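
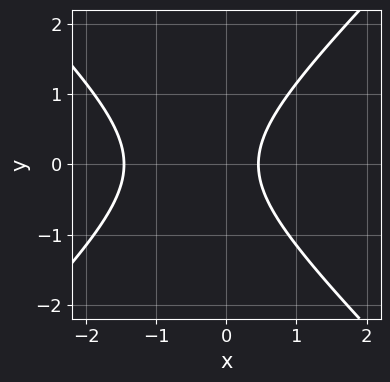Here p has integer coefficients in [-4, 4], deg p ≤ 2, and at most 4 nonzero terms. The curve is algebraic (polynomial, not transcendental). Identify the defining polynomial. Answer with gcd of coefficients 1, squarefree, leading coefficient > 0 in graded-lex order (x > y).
1. The degree is 2 — the shape is more complex than any degree-1 curve.
2. Symmetries: the y ↦ −y reflection is a symmetry, so y appears only in even powers.
3. Against the integer gridlines: no y-intercept at any integer in the box.
4. Solving for integer coefficients yields p as stated.

3*x^2 - 3*y^2 + 3*x - 2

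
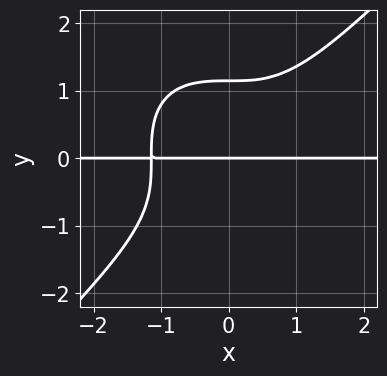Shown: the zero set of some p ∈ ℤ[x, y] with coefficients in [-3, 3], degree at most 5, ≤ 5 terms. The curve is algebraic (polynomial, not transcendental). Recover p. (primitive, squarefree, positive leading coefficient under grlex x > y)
1. The degree is 4 — no degree-3 curve has this shape.
2. Observable constraints: every point of the x-axis in the box is on the curve; it meets the y-axis at y = 0 (among the integer gridlines).
3. The integer polynomial consistent with all of this is the stated p.

2*x^3*y - 2*y^4 + 3*y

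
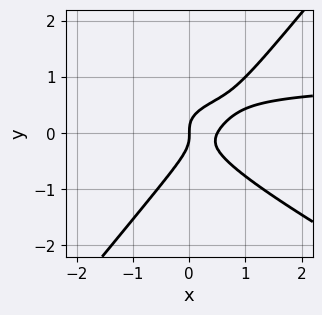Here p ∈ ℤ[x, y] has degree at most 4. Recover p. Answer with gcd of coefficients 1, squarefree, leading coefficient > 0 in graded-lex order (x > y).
2*x^2*y + 2*x*y^2 - 3*y^3 - 2*x^2 + x

First, deg p = 3. No degree-2 curve has this shape.
Next, from the axis intercepts and sections: it meets the x-axis at x = 0 (among the integer gridlines); it meets the y-axis at y = 0 (among the integer gridlines).
Finally, the integer polynomial consistent with all of this is the stated p.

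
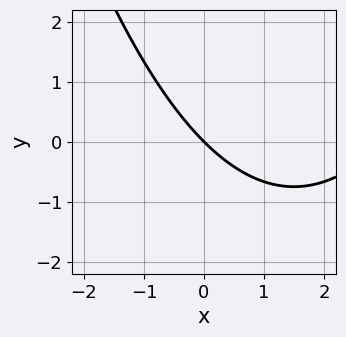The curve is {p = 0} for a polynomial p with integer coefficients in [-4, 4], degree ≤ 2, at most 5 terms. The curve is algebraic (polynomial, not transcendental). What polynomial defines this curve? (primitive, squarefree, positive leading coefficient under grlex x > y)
1. Degree: no degree-1 curve has this shape, so deg p = 2.
2. Checking where it meets the axes: it crosses the x-axis at the gridline x = 0; one y-axis crossing is at y = 0.
3. Fitting integer coefficients to these (and the overall shape) gives p.

x^2 - 3*x - 3*y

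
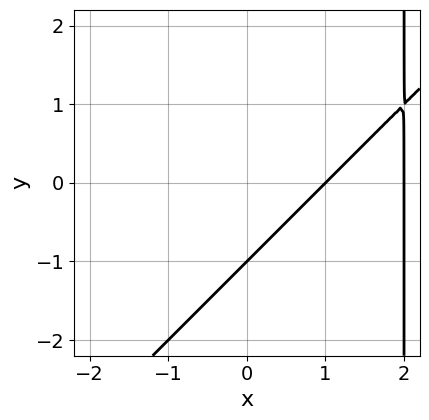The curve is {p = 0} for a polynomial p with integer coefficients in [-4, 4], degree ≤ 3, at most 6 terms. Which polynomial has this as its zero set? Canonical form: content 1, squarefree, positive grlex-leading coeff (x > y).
x^2 - x*y - 3*x + 2*y + 2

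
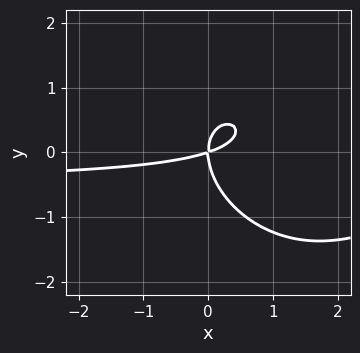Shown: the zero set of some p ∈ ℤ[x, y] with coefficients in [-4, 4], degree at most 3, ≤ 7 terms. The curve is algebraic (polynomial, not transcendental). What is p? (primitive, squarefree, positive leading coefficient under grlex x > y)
2*x^2*y + x*y^2 + 2*y^3 + x^2 - 3*x*y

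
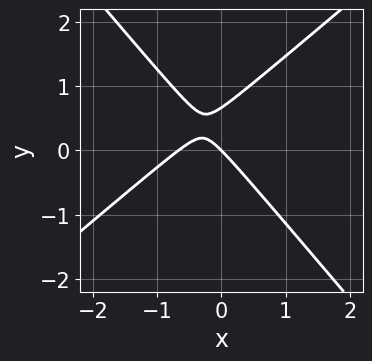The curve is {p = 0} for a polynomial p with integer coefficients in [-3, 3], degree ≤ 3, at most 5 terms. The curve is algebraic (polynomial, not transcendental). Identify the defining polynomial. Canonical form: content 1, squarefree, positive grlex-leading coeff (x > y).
First, degree: a generic line meets the curve in up to 2 points, so deg p = 2.
Then, from the visible intercepts: it meets the x-axis at x = 0 (among the integer gridlines); it meets the y-axis at y = 0 (among the integer gridlines).
Finally, assembling these constraints gives the stated polynomial.

3*x^2 - x*y - 3*y^2 + 2*x + 2*y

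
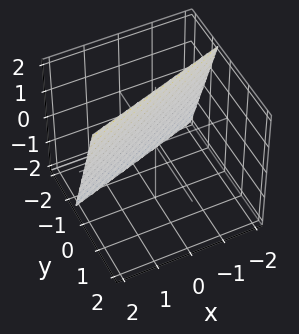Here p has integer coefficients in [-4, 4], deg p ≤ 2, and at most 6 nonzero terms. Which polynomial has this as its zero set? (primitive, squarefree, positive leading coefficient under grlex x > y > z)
1. Degree: the surface is flat (a plane), so deg p = 1.
2. From the axis intercepts and sections: it meets the z-axis at z = 2 (among the integer gridlines); it meets the x-axis at x = 2 (among the integer gridlines).
3. Assembling these constraints gives the stated polynomial.

x - 3*y + z - 2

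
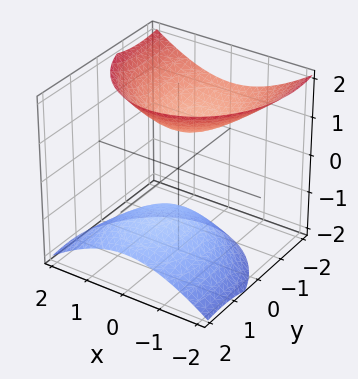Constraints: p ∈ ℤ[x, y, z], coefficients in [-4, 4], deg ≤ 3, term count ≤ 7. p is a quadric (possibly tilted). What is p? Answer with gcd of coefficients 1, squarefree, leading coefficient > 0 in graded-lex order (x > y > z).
First, the picture has 2 separate pieces. Treating them together as one polynomial.
Then, degree: no degree-1 surface has this shape, so deg p = 2.
Next, from the axis intercepts and sections: it misses every integer gridline on the y-axis; the z-axis gridline crossings are at z ∈ {-1, 1}; no x-intercept at any integer in the box.
Finally, assembling these constraints gives the stated polynomial.

3*x^2 + 2*y^2 + 3*y*z - 3*z^2 + 3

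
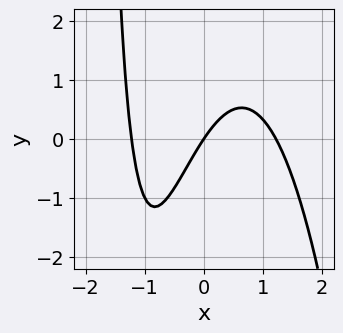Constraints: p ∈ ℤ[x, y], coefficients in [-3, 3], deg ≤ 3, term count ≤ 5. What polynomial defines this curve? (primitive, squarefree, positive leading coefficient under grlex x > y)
(a) Degree: a generic line meets the curve in up to 3 points, so deg p = 3.
(b) From the visible intercepts: one y-axis crossing is at y = 0; it meets the x-axis at x = 0 (among the integer gridlines).
(c) Solving for integer coefficients yields p as stated.

2*x^3 + x*y - 3*x + 2*y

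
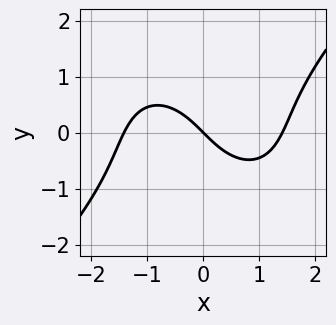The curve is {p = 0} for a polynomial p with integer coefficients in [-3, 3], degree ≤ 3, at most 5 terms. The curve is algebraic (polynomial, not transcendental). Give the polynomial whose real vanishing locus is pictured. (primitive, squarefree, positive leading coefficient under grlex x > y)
x^3 - y^3 - 2*x - 2*y

The degree is 3 — a generic line meets the curve in up to 3 points.
Observable constraints: it crosses the x-axis at the gridline x = 0; one y-axis crossing is at y = 0.
Assembling these constraints gives the stated polynomial.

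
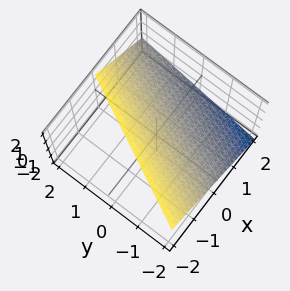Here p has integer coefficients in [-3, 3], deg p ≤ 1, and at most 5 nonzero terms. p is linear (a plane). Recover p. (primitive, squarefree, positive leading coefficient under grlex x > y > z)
2*x - y + 2*z - 2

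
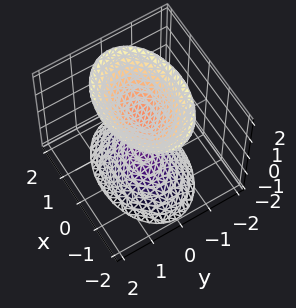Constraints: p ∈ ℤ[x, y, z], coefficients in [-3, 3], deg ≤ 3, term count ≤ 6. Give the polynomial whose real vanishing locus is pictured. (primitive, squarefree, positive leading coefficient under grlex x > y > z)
(a) There are 2 components. They look like related sheets of one shape, so recover p as a whole.
(b) The degree is 2 — two separate bowl-shaped sheets opening away from each other; a quadric.
(c) Symmetries: the x ↦ −x reflection is a symmetry, so x appears only in even powers; the z ↦ −z reflection is a symmetry, so z appears only in even powers; mirror symmetry y ↦ −y ⇒ only even powers of y.
(d) Reading off the gridlines: the surface avoids every integer y-axis point in the box; no x-intercept at any integer in the box; the z-axis gridline crossings are at z ∈ {-1, 1}.
(e) The integer polynomial consistent with all of this is the stated p.

x^2 + 2*y^2 - z^2 + 1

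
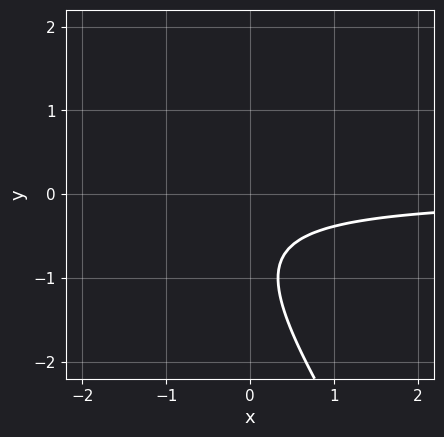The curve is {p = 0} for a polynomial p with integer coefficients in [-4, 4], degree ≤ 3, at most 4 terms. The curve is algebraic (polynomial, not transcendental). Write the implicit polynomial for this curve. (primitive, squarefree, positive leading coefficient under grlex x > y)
First, degree: a generic line meets the curve in up to 2 points, so deg p = 2.
Then, against the integer gridlines: no y-intercept at any integer in the box; it misses every integer gridline on the x-axis.
Finally, the integer polynomial consistent with all of this is the stated p.

3*x*y + 2*y^2 + 3*y + 2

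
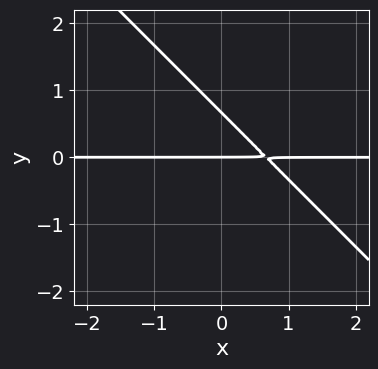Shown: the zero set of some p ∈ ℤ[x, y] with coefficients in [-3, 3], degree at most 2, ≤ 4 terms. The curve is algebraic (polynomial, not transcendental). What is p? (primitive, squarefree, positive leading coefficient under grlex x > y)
1. Degree: no degree-1 curve has this shape, so deg p = 2.
2. From the axis intercepts and sections: it meets the y-axis at y = 0 (among the integer gridlines); the visible x-axis segment lies entirely on the curve.
3. Matching integer coefficients to the picture gives p.

3*x*y + 3*y^2 - 2*y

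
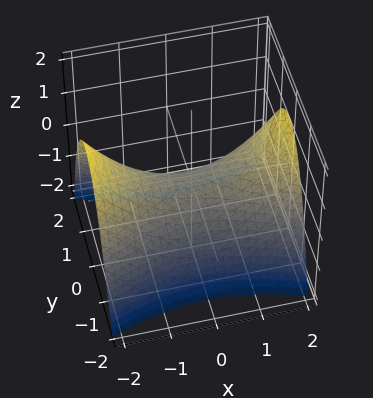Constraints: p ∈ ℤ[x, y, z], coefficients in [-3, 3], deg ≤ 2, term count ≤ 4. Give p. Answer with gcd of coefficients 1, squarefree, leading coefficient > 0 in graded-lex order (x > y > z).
x^2 - 3*y^2 - 3*z

(a) Degree: a hyperbolic paraboloid; a quadric, so deg p = 2.
(b) Symmetries: it's symmetric under y → −y, forcing even powers of y; it's symmetric under x → −x, forcing even powers of x.
(c) From the visible intercepts: it crosses the x-axis at the gridline x = 0; one y-axis crossing is at y = 0; it crosses the z-axis at the gridline z = 0.
(d) These observations pin down the coefficients.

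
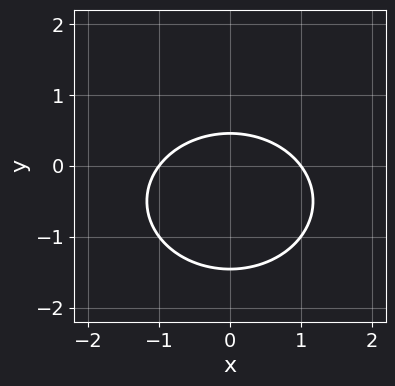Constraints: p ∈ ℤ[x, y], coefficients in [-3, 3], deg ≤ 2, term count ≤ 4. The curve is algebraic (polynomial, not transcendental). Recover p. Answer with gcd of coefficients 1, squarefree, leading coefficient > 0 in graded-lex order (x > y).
2*x^2 + 3*y^2 + 3*y - 2

First, degree: the shape is more complex than any degree-1 curve, so deg p = 2.
Then, symmetries: it's symmetric under x → −x, forcing even powers of x.
Next, reading off the gridlines: the x-axis gridline crossings are at x ∈ {-1, 1}.
Finally, fitting integer coefficients to these (and the overall shape) gives p.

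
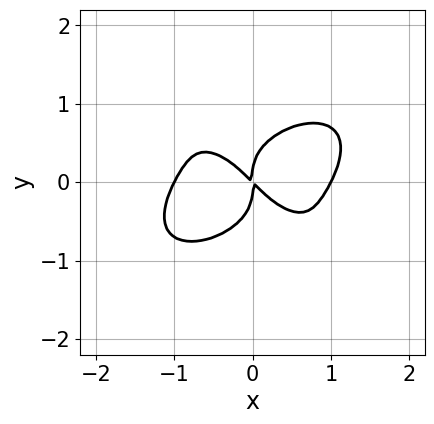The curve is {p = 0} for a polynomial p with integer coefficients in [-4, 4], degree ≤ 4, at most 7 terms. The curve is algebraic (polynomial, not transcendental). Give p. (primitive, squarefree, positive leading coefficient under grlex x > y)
2*x^4 + 2*x*y^3 + 3*y^4 - 2*x^2 - 2*x*y

The degree is 4 — the shape is more complex than any degree-3 curve.
Reading off the gridlines: the x-axis gridline crossings are at x ∈ {-1, 0, 1}; one y-axis crossing is at y = 0.
Matching integer coefficients to the picture gives p.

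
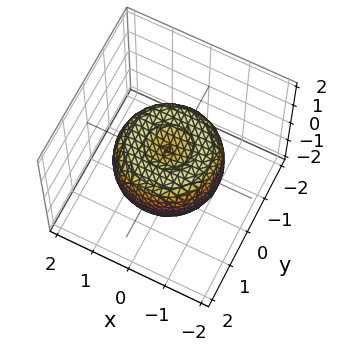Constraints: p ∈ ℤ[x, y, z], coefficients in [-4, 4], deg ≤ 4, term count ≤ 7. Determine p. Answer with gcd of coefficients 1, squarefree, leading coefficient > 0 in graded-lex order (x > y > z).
(a) The degree is 4 — no degree-3 surface has this shape.
(b) Symmetries: every cross-section ⟂ z is a circle, so x, y appear only via x² + y².
(c) Observable constraints: a circular section at z = 0 has radius between 1 and 2.
(d) Together with the visible shape, these determine p as stated.

2*x^4 + 4*x^2*y^2 + 2*y^4 - 3*x^2 - 3*y^2 + 3*z^2 - 1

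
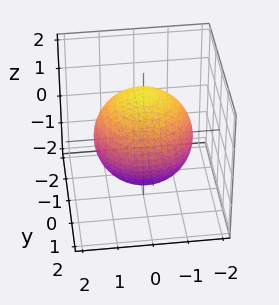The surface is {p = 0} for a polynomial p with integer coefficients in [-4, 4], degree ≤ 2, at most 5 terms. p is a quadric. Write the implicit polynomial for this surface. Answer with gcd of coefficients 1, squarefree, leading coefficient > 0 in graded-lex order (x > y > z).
x^2 + y^2 + z^2 - 2

Degree: bounded and convex; a quadric, so deg p = 2.
Symmetries: the surface is invariant under rotation about z: p = q(x² + y², z); it's symmetric under z → −z, forcing even powers of z.
Reading off the gridlines: a circular section at z = 0 has radius between 1 and 2.
Together with the visible shape, these determine p as stated.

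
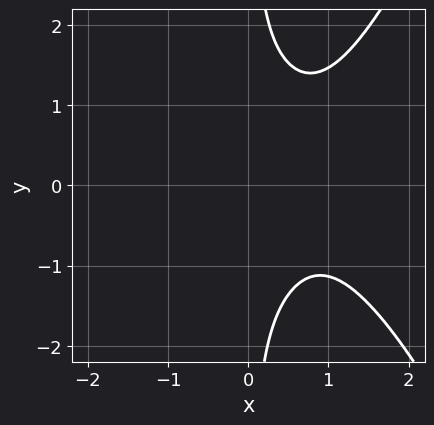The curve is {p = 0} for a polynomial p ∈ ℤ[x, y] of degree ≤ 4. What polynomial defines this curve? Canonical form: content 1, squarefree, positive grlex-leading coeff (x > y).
2*x^4 + x^2*y - 3*x*y^2 + 3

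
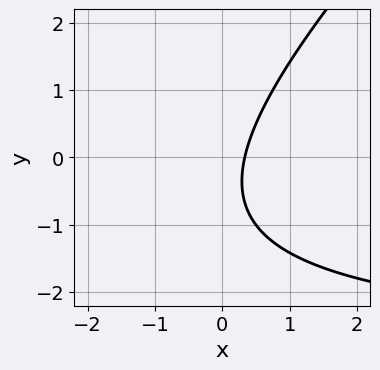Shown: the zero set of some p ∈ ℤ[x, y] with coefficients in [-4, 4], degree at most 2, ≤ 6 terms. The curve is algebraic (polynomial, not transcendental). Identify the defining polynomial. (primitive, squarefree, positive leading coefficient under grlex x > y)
x*y - y^2 + 3*x - y - 1

The degree is 2 — no degree-1 curve has this shape.
From the visible intercepts: no y-intercept at any integer in the box.
Putting this together gives p.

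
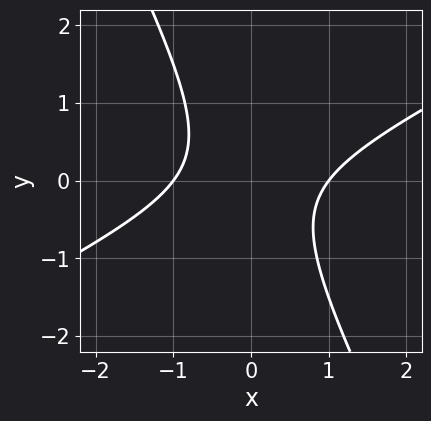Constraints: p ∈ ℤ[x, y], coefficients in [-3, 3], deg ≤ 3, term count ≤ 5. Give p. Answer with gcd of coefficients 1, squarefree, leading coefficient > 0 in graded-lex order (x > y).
(a) deg p = 2. No degree-1 curve has this shape.
(b) From the axis intercepts and sections: the x-axis gridline crossings are at x ∈ {-1, 1}; the curve avoids every integer y-axis point in the box.
(c) Fitting integer coefficients to these (and the overall shape) gives p.

2*x^2 - 3*x*y - 2*y^2 - 2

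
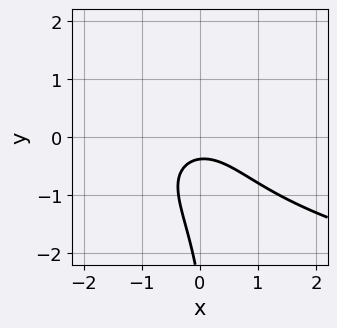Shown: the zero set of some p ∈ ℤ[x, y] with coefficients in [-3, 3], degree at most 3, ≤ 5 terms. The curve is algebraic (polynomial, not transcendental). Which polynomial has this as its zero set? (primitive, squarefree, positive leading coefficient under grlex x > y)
1. deg p = 3.
2. Against the integer gridlines: it misses every integer gridline on the x-axis.
3. Putting this together gives p.

2*x*y^2 - 2*x^2 - y^2 - 3*y - 1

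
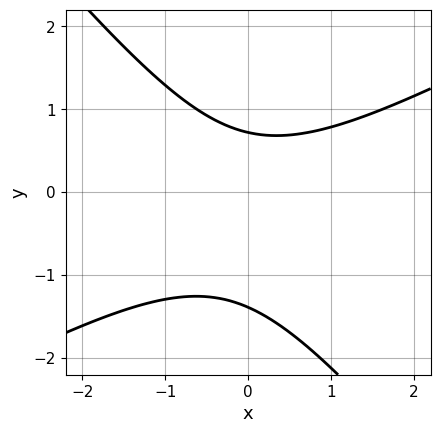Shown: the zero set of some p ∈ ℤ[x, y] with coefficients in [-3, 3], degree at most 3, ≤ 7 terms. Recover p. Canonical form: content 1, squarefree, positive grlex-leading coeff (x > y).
1. The degree is 2 — no degree-1 curve has this shape.
2. From the visible intercepts: the curve avoids every integer x-axis point in the box.
3. Matching integer coefficients to the picture gives p.

2*x^2 - 2*x*y - 3*y^2 - 2*y + 3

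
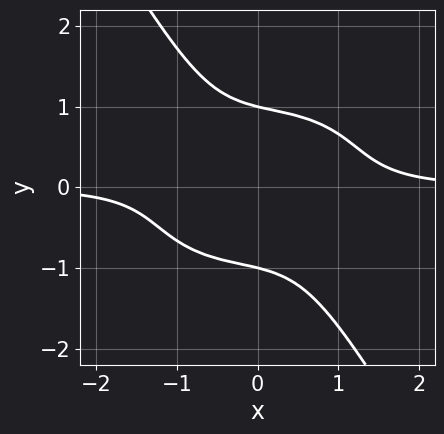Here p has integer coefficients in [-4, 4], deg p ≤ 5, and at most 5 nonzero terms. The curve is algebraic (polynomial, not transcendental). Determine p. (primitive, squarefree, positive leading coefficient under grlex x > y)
3*x^3*y - x^2*y^2 + 3*x*y^3 + 3*y^4 - 3

(a) deg p = 4. The shape is more complex than any degree-3 curve.
(b) From the visible intercepts: the curve avoids every integer x-axis point in the box; the y-axis gridline crossings are at y ∈ {-1, 1}.
(c) Putting this together gives p.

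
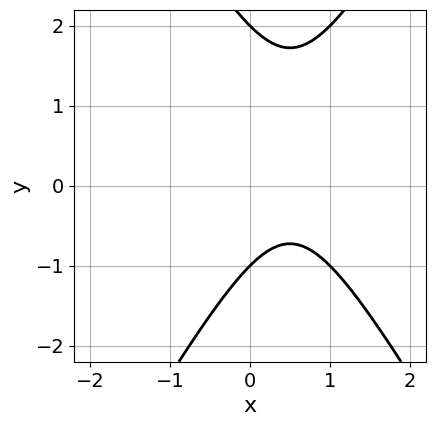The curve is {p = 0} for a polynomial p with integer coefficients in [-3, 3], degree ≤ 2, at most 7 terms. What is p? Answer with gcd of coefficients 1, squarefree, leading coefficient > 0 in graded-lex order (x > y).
First, the degree is 2 — no degree-1 curve has this shape.
Then, reading off the gridlines: no x-intercept at any integer in the box; the y-axis gridline crossings are at y ∈ {-1, 2}.
Finally, fitting integer coefficients to these (and the overall shape) gives p.

3*x^2 - y^2 - 3*x + y + 2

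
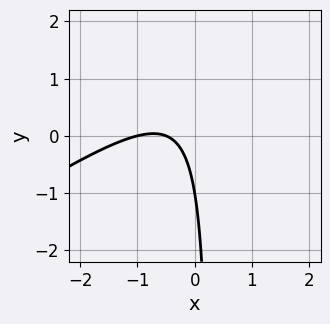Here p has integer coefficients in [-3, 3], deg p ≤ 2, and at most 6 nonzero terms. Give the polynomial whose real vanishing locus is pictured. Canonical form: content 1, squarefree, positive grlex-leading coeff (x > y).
2*x^2 - 3*x*y + 3*x + y + 1

The degree is 2 — no degree-1 curve has this shape.
From the axis intercepts and sections: it meets the y-axis at y = -1 (among the integer gridlines); it meets the x-axis at x = -1 (among the integer gridlines).
Matching integer coefficients to the picture gives p.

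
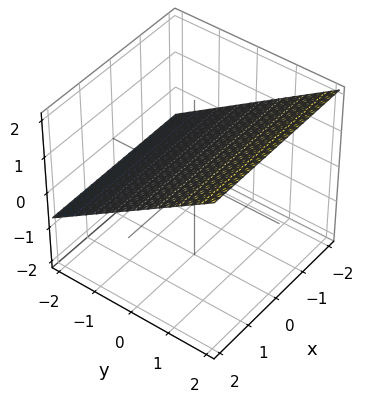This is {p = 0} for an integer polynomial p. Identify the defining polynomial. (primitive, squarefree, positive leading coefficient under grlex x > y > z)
First, degree: every cross-section is a straight line — this is a plane, so deg p = 1.
Then, from the axis intercepts and sections: it crosses the y-axis at the gridline y = -1; it misses every integer gridline on the x-axis.
Finally, fitting integer coefficients to these (and the overall shape) gives p.

2*y - 3*z + 2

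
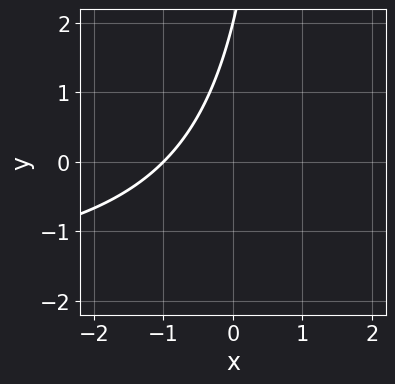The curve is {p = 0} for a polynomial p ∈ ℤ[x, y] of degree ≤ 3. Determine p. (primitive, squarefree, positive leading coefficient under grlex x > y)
x*y + 2*x - y + 2

First, deg p = 2.
Next, observable constraints: it meets the y-axis at y = 2 (among the integer gridlines); it meets the x-axis at x = -1 (among the integer gridlines).
Finally, these observations pin down the coefficients.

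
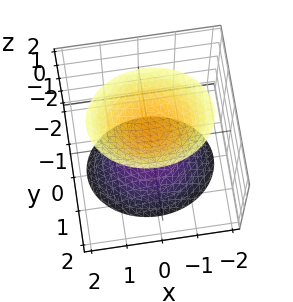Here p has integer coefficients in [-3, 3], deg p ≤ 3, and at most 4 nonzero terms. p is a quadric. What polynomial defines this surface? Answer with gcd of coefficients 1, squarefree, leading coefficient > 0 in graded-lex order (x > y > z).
2*x^2 + 3*y^2 - 2*z^2 + 3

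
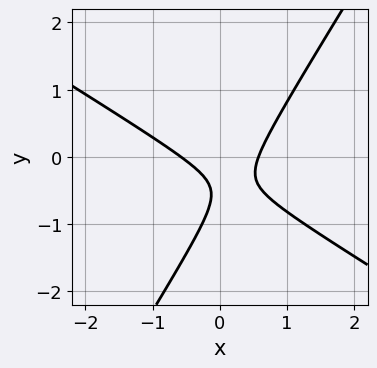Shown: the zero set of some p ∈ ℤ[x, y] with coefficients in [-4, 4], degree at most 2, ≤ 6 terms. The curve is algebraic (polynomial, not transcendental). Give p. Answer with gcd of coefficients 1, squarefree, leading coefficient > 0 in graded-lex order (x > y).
First, the degree is 2 — a generic line meets the curve in up to 2 points.
Then, checking where it meets the axes: no y-intercept at any integer in the box.
Finally, assembling these constraints gives the stated polynomial.

3*x^2 + 3*x*y - 3*y^2 - 3*y - 1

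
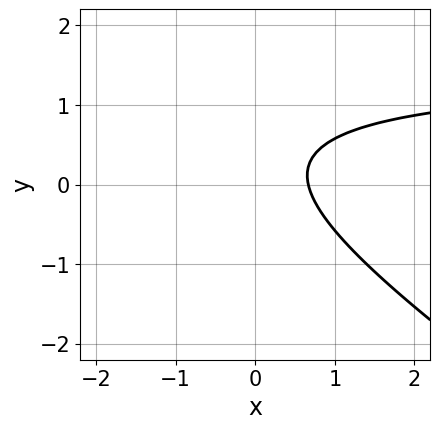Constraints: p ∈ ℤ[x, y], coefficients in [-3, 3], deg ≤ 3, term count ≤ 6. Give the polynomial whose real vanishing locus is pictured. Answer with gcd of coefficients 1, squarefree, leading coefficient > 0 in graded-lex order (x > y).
1. Degree: no degree-1 curve has this shape, so deg p = 2.
2. Observable constraints: no y-intercept at any integer in the box.
3. Assembling these constraints gives the stated polynomial.

2*x*y + 3*y^2 - 3*x - 2*y + 2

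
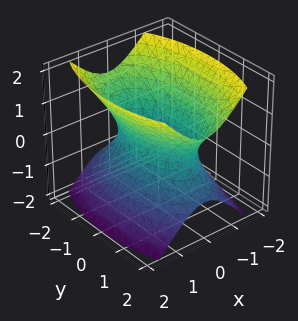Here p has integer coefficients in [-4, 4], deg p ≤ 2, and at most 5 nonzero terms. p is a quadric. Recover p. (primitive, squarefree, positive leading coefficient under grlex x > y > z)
(a) Degree: one connected sheet with a waist; a quadric, so deg p = 2.
(b) Symmetries: the y ↦ −y reflection is a symmetry, so y appears only in even powers; it's symmetric under z → −z, forcing even powers of z; it's symmetric under x → −x, forcing even powers of x.
(c) From the visible intercepts: the surface avoids every integer z-axis point in the box.
(d) Assembling these constraints gives the stated polynomial.

3*x^2 + y^2 - 2*z^2 - 2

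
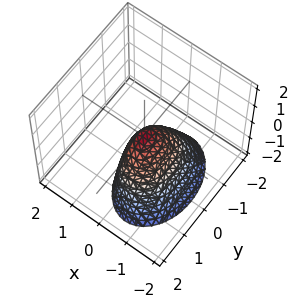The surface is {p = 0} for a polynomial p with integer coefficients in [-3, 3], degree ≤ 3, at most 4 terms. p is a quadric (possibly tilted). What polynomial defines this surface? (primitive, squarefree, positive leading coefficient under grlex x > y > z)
2*x^2 - x*z + y^2 + z

1. Degree: no degree-1 surface has this shape, so deg p = 2.
2. From the visible intercepts: it crosses the y-axis at the gridline y = 0; it crosses the z-axis at the gridline z = 0.
3. Putting this together gives p.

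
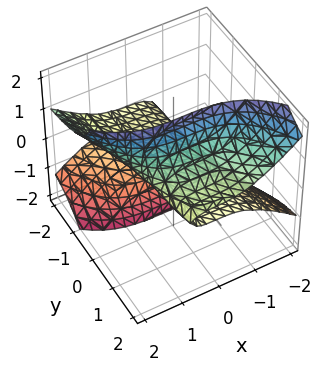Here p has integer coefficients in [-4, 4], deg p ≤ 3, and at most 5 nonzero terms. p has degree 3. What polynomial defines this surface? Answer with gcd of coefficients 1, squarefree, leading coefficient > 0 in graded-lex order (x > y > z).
The degree is 3 — a generic line meets the surface in up to 3 points.
Against the integer gridlines: one z-axis crossing is at z = 0; every point of the y-axis in the box is on the surface; one x-axis crossing is at x = 0.
Putting this together gives p.

x^3 + 3*y*z^2 - 3*z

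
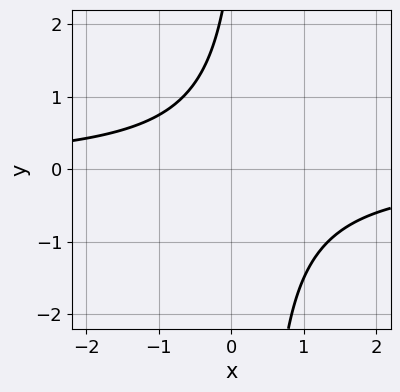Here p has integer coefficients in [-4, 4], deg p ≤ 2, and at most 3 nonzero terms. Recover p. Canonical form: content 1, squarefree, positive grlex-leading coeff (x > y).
(a) Degree: no degree-1 curve has this shape, so deg p = 2.
(b) Observable constraints: the curve avoids every integer y-axis point in the box; the curve avoids every integer x-axis point in the box.
(c) Together with the visible shape, these determine p as stated.

3*x*y - y + 3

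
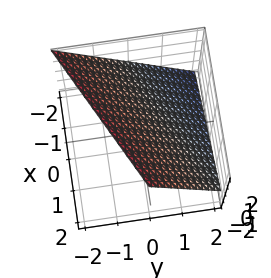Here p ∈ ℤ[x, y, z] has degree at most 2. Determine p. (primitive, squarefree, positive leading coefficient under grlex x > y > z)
x - 2*y - 2*z + 2

First, degree: every cross-section is a straight line — this is a plane, so deg p = 1.
Then, reading off the gridlines: one z-axis crossing is at z = 1; it crosses the x-axis at the gridline x = -2; it crosses the y-axis at the gridline y = 1.
Finally, putting this together gives p.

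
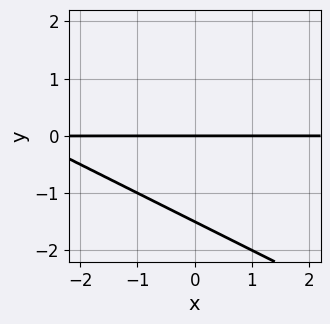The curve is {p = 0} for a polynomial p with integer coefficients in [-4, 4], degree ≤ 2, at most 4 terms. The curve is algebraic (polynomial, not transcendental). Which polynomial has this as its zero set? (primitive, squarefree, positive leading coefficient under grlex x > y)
deg p = 2.
From the visible intercepts: every point of the x-axis in the box is on the curve; it meets the y-axis at y = 0 (among the integer gridlines).
Solving for integer coefficients yields p as stated.

x*y + 2*y^2 + 3*y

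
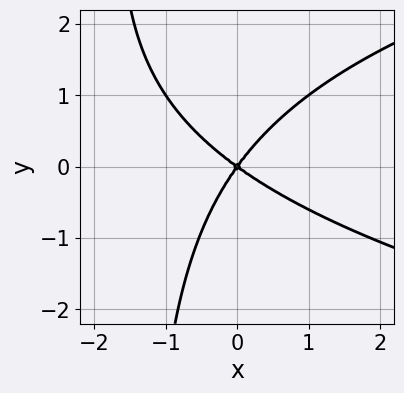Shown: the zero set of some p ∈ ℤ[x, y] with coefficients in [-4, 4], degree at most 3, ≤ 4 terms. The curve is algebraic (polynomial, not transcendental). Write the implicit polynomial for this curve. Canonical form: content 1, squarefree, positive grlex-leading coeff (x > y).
2*x*y^2 - 3*x^2 - 2*x*y + 3*y^2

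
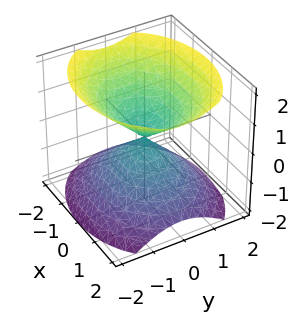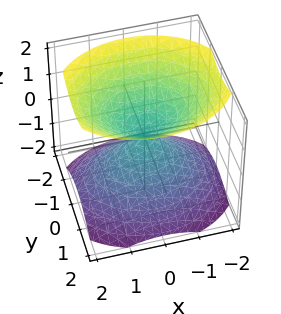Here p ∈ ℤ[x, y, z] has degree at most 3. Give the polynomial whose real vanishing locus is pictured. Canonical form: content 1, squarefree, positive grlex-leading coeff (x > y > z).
I count 2 distinct pieces. Treating them together as one polynomial.
Degree: a double cone through the origin; a quadric, so deg p = 2.
Symmetries: mirror symmetry z ↦ −z ⇒ only even powers of z; it's symmetric under x → −x, forcing even powers of x; the y ↦ −y reflection is a symmetry, so y appears only in even powers.
Checking where it meets the axes: one z-axis crossing is at z = 0; it crosses the y-axis at the gridline y = 0; it meets the x-axis at x = 0 (among the integer gridlines).
The integer polynomial consistent with all of this is the stated p.

2*x^2 + 3*y^2 - 3*z^2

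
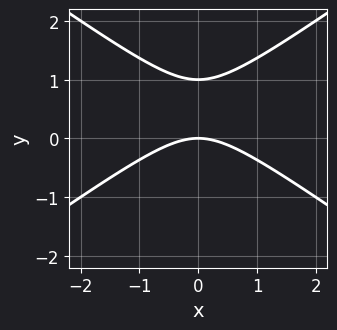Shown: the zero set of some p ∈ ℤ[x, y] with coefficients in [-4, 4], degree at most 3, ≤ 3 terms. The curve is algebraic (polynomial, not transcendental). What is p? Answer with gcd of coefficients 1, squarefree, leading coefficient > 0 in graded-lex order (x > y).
x^2 - 2*y^2 + 2*y

1. deg p = 2. No degree-1 curve has this shape.
2. Symmetries: it's symmetric under x → −x, forcing even powers of x.
3. From the axis intercepts and sections: it crosses the x-axis at the gridline x = 0; the y-axis gridline crossings are at y ∈ {0, 1}.
4. The integer polynomial consistent with all of this is the stated p.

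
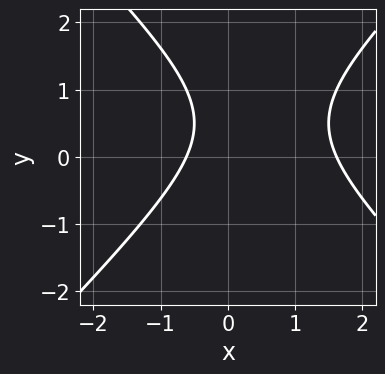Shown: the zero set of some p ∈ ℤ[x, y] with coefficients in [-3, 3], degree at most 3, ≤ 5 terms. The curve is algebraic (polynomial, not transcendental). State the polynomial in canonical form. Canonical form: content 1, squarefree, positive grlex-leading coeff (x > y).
x^2 - y^2 - x + y - 1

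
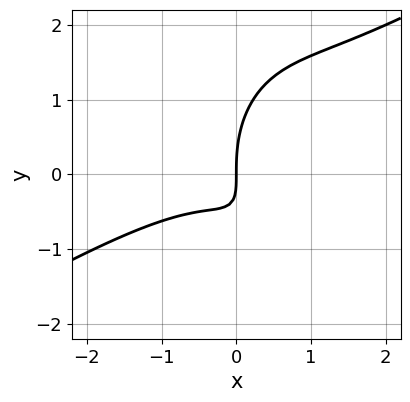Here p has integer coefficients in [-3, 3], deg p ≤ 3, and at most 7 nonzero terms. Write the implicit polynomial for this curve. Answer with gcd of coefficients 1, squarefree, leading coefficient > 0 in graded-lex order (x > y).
2*x^3 - 3*x^2*y - y^3 + 3*x*y + 2*x

1. Degree: a generic line meets the curve in up to 3 points, so deg p = 3.
2. From the visible intercepts: it meets the x-axis at x = 0 (among the integer gridlines); it crosses the y-axis at the gridline y = 0.
3. Together with the visible shape, these determine p as stated.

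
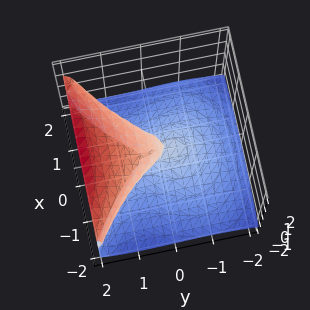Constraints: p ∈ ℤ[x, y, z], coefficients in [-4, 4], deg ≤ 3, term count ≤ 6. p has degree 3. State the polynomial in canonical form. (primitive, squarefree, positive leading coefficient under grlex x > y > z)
First, degree: the shape is more complex than any degree-2 surface, so deg p = 3.
Next, observable constraints: it meets the y-axis at y = 0 (among the integer gridlines); it meets the z-axis at z = 0 (among the integer gridlines); one x-axis crossing is at x = 0.
Finally, the integer polynomial consistent with all of this is the stated p.

y^3 - 3*z^3 - 2*x^2 + 2*y*z + 2*z^2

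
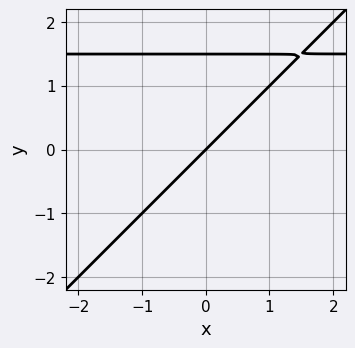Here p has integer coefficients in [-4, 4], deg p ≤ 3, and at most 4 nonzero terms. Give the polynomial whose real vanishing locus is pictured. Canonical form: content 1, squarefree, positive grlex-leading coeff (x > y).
2*x*y - 2*y^2 - 3*x + 3*y

1. Degree: no degree-1 curve has this shape, so deg p = 2.
2. From the axis intercepts and sections: one x-axis crossing is at x = 0; one y-axis crossing is at y = 0.
3. Fitting integer coefficients to these (and the overall shape) gives p.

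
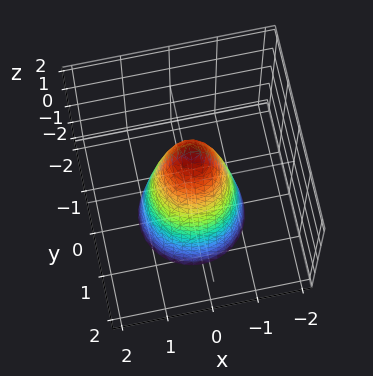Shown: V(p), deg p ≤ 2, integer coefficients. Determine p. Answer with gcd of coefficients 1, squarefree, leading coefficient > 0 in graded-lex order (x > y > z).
3*x^2 + 3*y^2 + z - 2

Degree: the shape is more complex than any degree-1 surface, so deg p = 2.
Symmetry: the surface is invariant under rotation about z: p = q(x² + y², z).
Checking where it meets the axes: it crosses the z-axis at the gridline z = 2; a circular section at z = 0 has radius between 0 and 1.
Matching integer coefficients to the picture gives p.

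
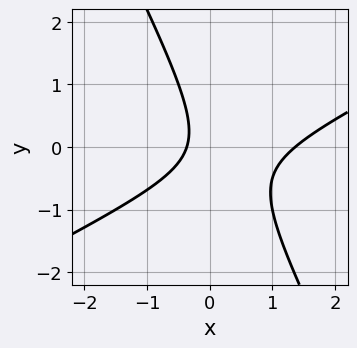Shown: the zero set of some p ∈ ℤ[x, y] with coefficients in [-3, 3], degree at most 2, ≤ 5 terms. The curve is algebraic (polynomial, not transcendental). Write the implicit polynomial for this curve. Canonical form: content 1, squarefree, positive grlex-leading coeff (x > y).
2*x^2 - 3*x*y - 2*y^2 - 2*x - 1

(a) deg p = 2.
(b) From the visible intercepts: no y-intercept at any integer in the box.
(c) Solving for integer coefficients yields p as stated.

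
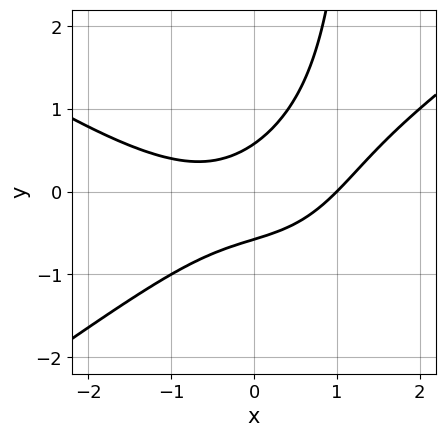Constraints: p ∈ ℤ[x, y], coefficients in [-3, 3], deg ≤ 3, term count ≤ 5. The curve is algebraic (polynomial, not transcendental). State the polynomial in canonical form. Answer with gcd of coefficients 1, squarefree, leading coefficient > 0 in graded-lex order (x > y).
x^3 - 2*x*y^2 - 3*x*y + 3*y^2 - 1

(a) deg p = 3. The shape is more complex than any degree-2 curve.
(b) Checking where it meets the axes: it crosses the x-axis at the gridline x = 1.
(c) Together with the visible shape, these determine p as stated.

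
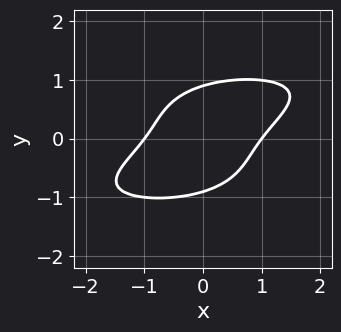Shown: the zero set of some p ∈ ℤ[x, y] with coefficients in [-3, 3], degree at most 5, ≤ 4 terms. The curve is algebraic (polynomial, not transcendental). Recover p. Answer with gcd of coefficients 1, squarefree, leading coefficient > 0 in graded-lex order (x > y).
First, degree: no degree-3 curve has this shape, so deg p = 4.
Then, from the visible intercepts: the x-axis gridline crossings are at x ∈ {-1, 1}.
Finally, together with the visible shape, these determine p as stated.

3*y^4 + 2*x^2 - 3*x*y - 2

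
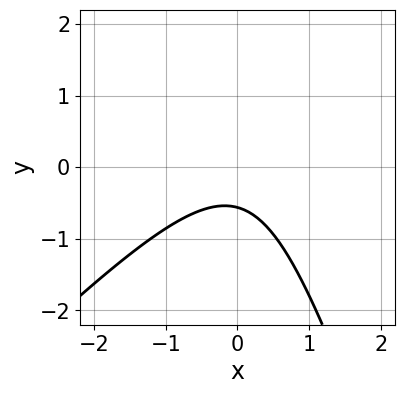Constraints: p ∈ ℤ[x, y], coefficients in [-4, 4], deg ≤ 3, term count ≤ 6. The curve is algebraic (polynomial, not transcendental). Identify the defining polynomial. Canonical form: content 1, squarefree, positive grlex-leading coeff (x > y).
3*x^2 - 2*x*y - y^2 + 3*y + 2

1. The degree is 2 — no degree-1 curve has this shape.
2. Observable constraints: no x-intercept at any integer in the box.
3. These observations pin down the coefficients.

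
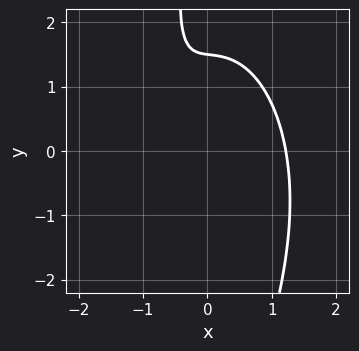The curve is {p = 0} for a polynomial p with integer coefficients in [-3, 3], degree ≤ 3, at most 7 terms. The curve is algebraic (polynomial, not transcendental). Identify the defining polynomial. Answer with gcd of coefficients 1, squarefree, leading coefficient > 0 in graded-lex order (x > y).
3*x^3 + x*y^2 - 2*x + 2*y - 3

First, deg p = 3. A generic line meets the curve in up to 3 points.
Finally, solving for integer coefficients yields p as stated.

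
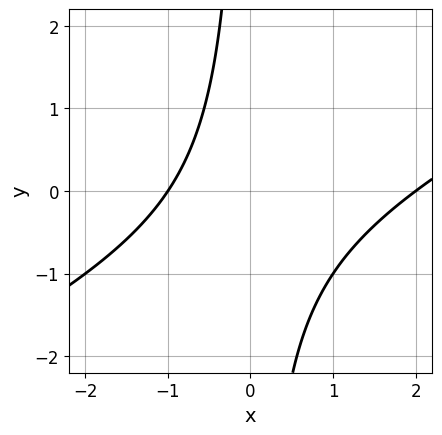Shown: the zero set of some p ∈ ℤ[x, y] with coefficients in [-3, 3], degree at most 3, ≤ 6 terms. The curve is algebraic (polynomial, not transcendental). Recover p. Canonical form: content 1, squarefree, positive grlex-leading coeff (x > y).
x^2 - 2*x*y - x - 2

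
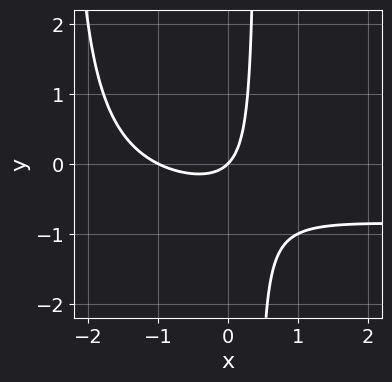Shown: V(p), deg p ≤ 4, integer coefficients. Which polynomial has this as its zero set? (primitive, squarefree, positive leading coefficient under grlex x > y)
(a) Degree: no degree-2 curve has this shape, so deg p = 3.
(b) Observable constraints: the x-axis gridline crossings are at x ∈ {-1, 0}; it crosses the y-axis at the gridline y = 0.
(c) Together with the visible shape, these determine p as stated.

x^2*y + x^2 + 2*x*y + x - y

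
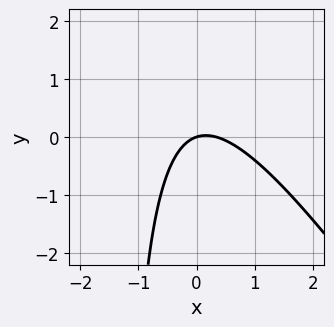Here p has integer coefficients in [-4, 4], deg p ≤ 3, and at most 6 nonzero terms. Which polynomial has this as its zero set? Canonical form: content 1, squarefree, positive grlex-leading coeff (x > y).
3*x^2 + 2*x*y - x + 3*y

1. deg p = 2. The shape is more complex than any degree-1 curve.
2. Observable constraints: one y-axis crossing is at y = 0; it crosses the x-axis at the gridline x = 0.
3. These observations pin down the coefficients.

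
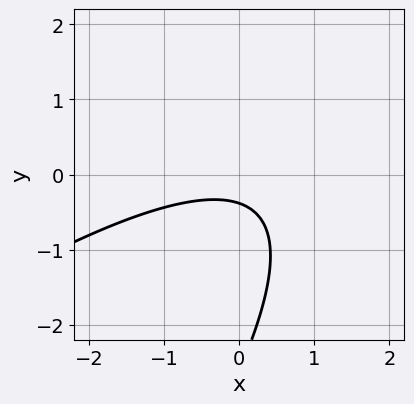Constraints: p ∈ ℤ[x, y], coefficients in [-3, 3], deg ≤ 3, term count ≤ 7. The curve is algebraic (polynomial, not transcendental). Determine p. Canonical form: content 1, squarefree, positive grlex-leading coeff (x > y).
Degree: no degree-1 curve has this shape, so deg p = 2.
Against the integer gridlines: the curve avoids every integer x-axis point in the box.
Assembling these constraints gives the stated polynomial.

x^2 - 2*x*y + y^2 + 3*y + 1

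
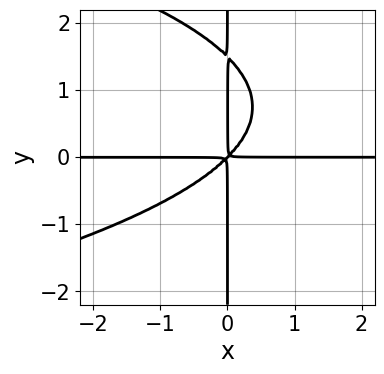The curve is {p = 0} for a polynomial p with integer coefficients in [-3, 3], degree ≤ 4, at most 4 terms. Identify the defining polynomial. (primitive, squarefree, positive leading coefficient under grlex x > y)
2*x*y^3 + 3*x^2*y - 3*x*y^2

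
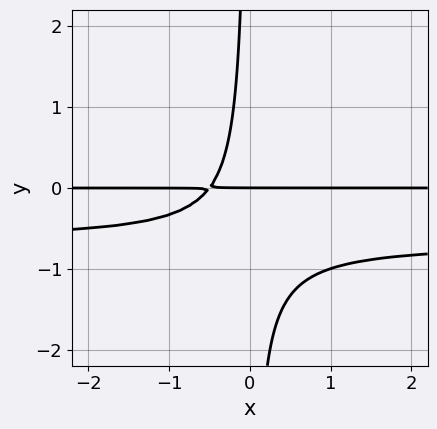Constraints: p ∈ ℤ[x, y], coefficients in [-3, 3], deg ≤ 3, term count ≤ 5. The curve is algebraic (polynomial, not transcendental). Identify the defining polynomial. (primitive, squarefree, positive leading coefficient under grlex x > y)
3*x*y^2 + 2*x*y + y

The degree is 3 — the shape is more complex than any degree-2 curve.
Reading off the gridlines: every point of the x-axis in the box is on the curve; it crosses the y-axis at the gridline y = 0.
These observations pin down the coefficients.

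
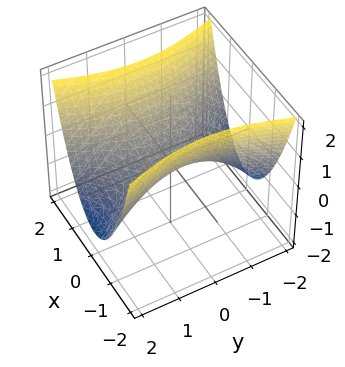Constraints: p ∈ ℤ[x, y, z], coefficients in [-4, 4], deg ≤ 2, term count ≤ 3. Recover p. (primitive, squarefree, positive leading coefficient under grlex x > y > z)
3*x^2 - y^2 - 3*z

(a) deg p = 2. A hyperbolic paraboloid; a quadric.
(b) Symmetries: the x ↦ −x reflection is a symmetry, so x appears only in even powers; it's symmetric under y → −y, forcing even powers of y.
(c) Observable constraints: it crosses the z-axis at the gridline z = 0; it crosses the y-axis at the gridline y = 0.
(d) Putting this together gives p.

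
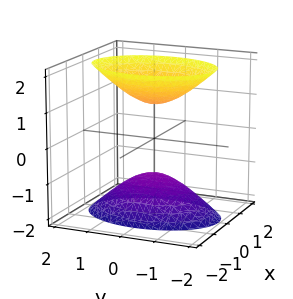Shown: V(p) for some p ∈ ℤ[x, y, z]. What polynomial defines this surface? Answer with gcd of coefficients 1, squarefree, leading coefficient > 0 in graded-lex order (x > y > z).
1. There are 2 components.
2. The degree is 2 — two sheets facing apart; a quadric.
3. Symmetries: it's symmetric under z → −z, forcing even powers of z; it's symmetric under x → −x, forcing even powers of x; it's symmetric under y → −y, forcing even powers of y.
4. Observable constraints: no x-intercept at any integer in the box; among the integer gridlines, it crosses the z-axis at z ∈ {-1, 1}; no y-intercept at any integer in the box.
5. Fitting integer coefficients to these (and the overall shape) gives p.

2*x^2 + y^2 - z^2 + 1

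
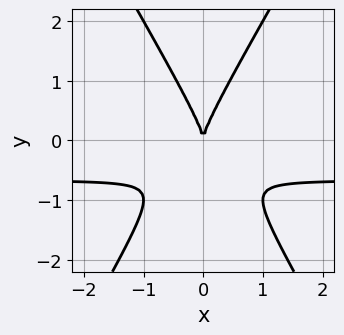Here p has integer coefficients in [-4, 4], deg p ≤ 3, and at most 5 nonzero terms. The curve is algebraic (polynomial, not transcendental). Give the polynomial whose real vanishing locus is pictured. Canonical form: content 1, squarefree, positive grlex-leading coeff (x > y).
3*x^2*y - y^3 + 2*x^2

1. Degree: no degree-2 curve has this shape, so deg p = 3.
2. Symmetries: mirror symmetry x ↦ −x ⇒ only even powers of x.
3. From the axis intercepts and sections: one x-axis crossing is at x = 0; one y-axis crossing is at y = 0.
4. Solving for integer coefficients yields p as stated.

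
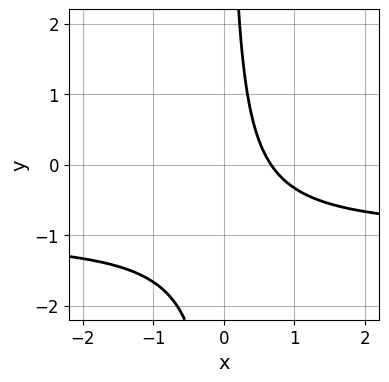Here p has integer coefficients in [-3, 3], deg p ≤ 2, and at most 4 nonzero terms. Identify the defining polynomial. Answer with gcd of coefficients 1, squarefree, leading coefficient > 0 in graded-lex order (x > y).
3*x*y + 3*x - 2

1. Degree: no degree-1 curve has this shape, so deg p = 2.
2. From the axis intercepts and sections: no y-intercept at any integer in the box.
3. The integer polynomial consistent with all of this is the stated p.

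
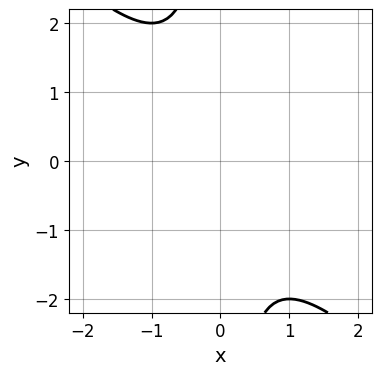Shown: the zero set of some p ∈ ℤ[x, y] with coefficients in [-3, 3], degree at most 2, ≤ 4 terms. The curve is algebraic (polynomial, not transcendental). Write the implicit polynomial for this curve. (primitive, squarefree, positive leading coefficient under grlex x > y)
x^2 + x*y + 1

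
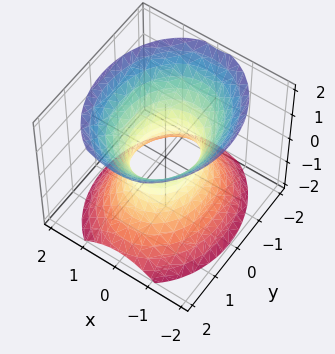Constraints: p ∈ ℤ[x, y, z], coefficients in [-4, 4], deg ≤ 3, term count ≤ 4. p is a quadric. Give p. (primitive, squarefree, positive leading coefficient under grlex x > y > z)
Degree: one connected sheet with a waist; a quadric, so deg p = 2.
Symmetries: the x ↦ −x reflection is a symmetry, so x appears only in even powers; mirror symmetry y ↦ −y ⇒ only even powers of y; mirror symmetry z ↦ −z ⇒ only even powers of z.
From the axis intercepts and sections: among the integer gridlines, it crosses the y-axis at y ∈ {-1, 1}; it misses every integer gridline on the z-axis.
These observations pin down the coefficients.

3*x^2 + 2*y^2 - 2*z^2 - 2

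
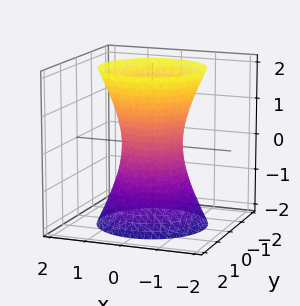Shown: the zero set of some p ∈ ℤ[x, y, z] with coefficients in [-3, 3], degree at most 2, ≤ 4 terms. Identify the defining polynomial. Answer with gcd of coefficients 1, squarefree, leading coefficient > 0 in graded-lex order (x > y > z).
Degree: an hourglass — one-sheet hyperboloid; a quadric, so deg p = 2.
Symmetry: the surface is invariant under rotation about z: p = q(x² + y², z); the z ↦ −z reflection is a symmetry, so z appears only in even powers.
Reading off the gridlines: no z-intercept at any integer in the box; a circular section at z = 2 has radius between 1 and 2.
Together with the visible shape, these determine p as stated.

3*x^2 + 3*y^2 - z^2 - 2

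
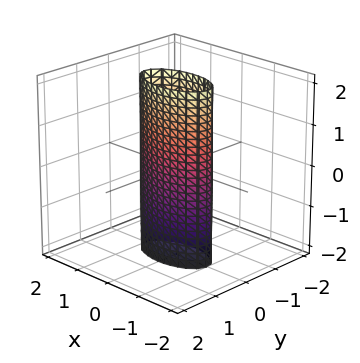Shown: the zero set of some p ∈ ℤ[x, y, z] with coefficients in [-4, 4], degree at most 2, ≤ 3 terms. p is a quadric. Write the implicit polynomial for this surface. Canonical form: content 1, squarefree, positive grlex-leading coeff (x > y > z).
1. Degree: a cylinder; a quadric, so deg p = 2.
2. Symmetries: the y ↦ −y reflection is a symmetry, so y appears only in even powers; the z ↦ −z reflection is a symmetry, so z appears only in even powers; it's symmetric under x → −x, forcing even powers of x.
3. Against the integer gridlines: among the integer gridlines, it crosses the x-axis at x ∈ {-1, 1}; no z-intercept at any integer in the box.
4. Assembling these constraints gives the stated polynomial.

x^2 + 3*y^2 - 1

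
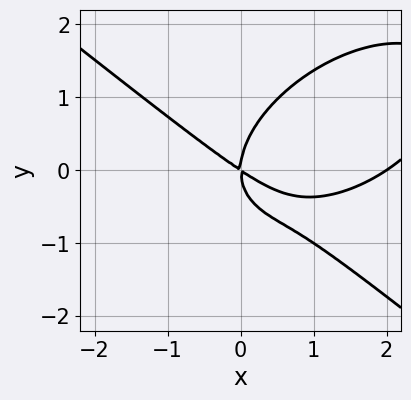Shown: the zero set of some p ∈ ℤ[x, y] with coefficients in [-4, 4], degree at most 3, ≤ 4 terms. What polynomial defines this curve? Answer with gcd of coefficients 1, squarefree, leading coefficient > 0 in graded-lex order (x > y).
x^3 + 2*y^3 - 2*x^2 - 3*x*y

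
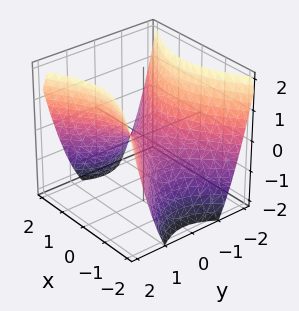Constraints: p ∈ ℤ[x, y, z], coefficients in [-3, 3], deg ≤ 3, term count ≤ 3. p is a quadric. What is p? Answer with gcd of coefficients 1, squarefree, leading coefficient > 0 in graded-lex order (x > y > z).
1. Degree: a hyperbolic paraboloid; a quadric, so deg p = 2.
2. Symmetries: it's symmetric under y → −y, forcing even powers of y; mirror symmetry x ↦ −x ⇒ only even powers of x.
3. From the axis intercepts and sections: it crosses the x-axis at the gridline x = 0; one y-axis crossing is at y = 0.
4. Fitting integer coefficients to these (and the overall shape) gives p.

2*x^2 - 3*y^2 + 3*z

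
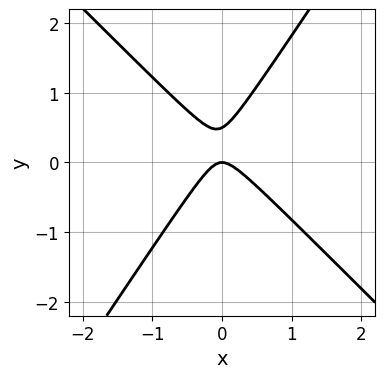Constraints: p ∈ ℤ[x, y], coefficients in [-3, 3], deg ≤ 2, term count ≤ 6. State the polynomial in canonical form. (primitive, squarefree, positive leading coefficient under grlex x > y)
1. deg p = 2. A generic line meets the curve in up to 2 points.
2. Reading off the gridlines: it meets the y-axis at y = 0 (among the integer gridlines); it meets the x-axis at x = 0 (among the integer gridlines).
3. Matching integer coefficients to the picture gives p.

3*x^2 + x*y - 2*y^2 + y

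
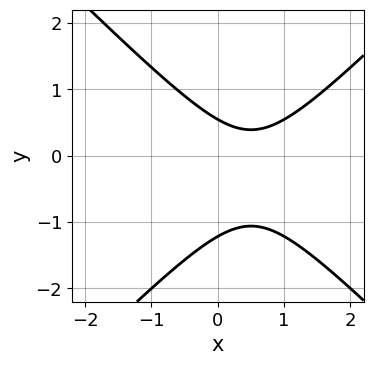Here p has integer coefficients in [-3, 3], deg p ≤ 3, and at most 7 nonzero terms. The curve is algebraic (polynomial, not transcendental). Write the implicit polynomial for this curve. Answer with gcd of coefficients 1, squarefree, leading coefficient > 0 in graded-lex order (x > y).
1. Degree: a generic line meets the curve in up to 2 points, so deg p = 2.
2. Against the integer gridlines: no x-intercept at any integer in the box.
3. Assembling these constraints gives the stated polynomial.

3*x^2 - 3*y^2 - 3*x - 2*y + 2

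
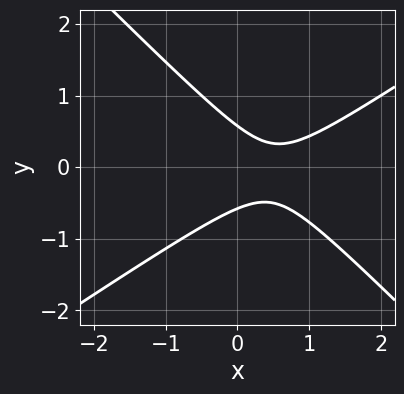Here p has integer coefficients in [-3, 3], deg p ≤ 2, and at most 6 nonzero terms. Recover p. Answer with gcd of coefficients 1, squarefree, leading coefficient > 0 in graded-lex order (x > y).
First, deg p = 2. The shape is more complex than any degree-1 curve.
Next, checking where it meets the axes: the curve avoids every integer x-axis point in the box.
Finally, solving for integer coefficients yields p as stated.

2*x^2 - x*y - 3*y^2 - 2*x + 1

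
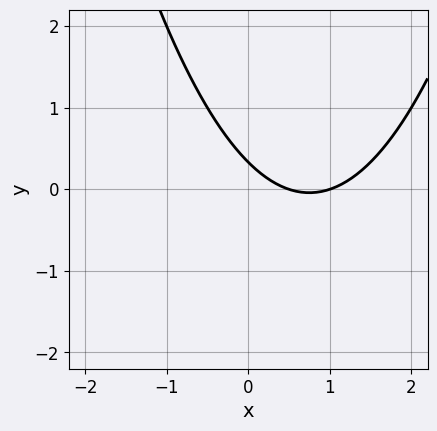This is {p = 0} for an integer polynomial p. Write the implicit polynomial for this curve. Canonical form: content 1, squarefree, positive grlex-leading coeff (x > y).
2*x^2 - 3*x - 3*y + 1

(a) deg p = 2. No degree-1 curve has this shape.
(b) From the axis intercepts and sections: one x-axis crossing is at x = 1.
(c) Assembling these constraints gives the stated polynomial.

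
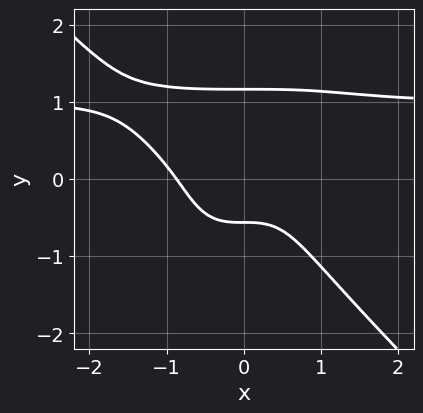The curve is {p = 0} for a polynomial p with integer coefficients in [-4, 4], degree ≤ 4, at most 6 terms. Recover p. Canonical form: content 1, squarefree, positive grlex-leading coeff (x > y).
3*x^3*y + 3*y^4 - 3*x^3 - 3*y - 2

1. Degree: the shape is more complex than any degree-3 curve, so deg p = 4.
2. Solving for integer coefficients yields p as stated.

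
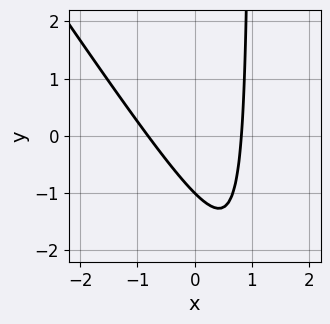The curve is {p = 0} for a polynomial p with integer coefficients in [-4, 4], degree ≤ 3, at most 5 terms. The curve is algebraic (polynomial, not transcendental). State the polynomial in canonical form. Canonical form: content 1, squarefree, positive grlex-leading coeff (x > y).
1. Degree: the shape is more complex than any degree-1 curve, so deg p = 2.
2. From the visible intercepts: one y-axis crossing is at y = -1.
3. Fitting integer coefficients to these (and the overall shape) gives p.

3*x^2 + 2*x*y - 2*y - 2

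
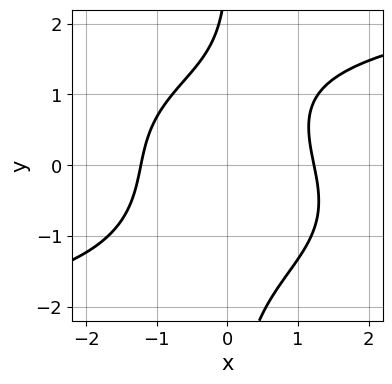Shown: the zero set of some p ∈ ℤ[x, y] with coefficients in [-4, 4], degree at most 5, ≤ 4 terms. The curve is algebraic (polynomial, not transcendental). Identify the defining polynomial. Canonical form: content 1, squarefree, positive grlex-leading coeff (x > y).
x*y^3 - 2*x^2 - y + 3

The degree is 4 — a generic line meets the curve in up to 4 points.
From the axis intercepts and sections: it misses every integer gridline on the y-axis.
Solving for integer coefficients yields p as stated.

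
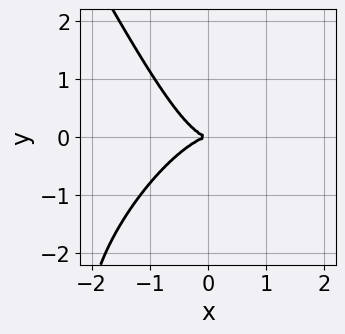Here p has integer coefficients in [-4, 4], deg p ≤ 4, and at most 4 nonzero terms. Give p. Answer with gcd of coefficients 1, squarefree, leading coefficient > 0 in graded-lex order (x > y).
(a) Degree: a generic line meets the curve in up to 3 points, so deg p = 3.
(b) From the axis intercepts and sections: one y-axis crossing is at y = 0; it meets the x-axis at x = 0 (among the integer gridlines).
(c) Together with the visible shape, these determine p as stated.

3*x^3 - 2*x^2*y + y^3 + 3*y^2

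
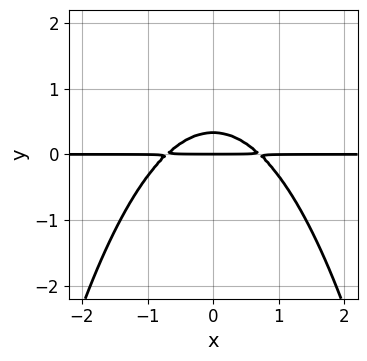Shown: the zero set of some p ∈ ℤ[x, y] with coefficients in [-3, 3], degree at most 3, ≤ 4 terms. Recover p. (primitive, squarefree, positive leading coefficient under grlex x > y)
2*x^2*y + 3*y^2 - y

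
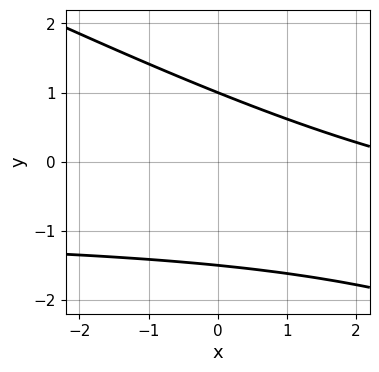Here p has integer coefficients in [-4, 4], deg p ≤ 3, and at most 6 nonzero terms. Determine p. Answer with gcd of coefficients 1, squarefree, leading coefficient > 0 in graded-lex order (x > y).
1. The degree is 2 — a generic line meets the curve in up to 2 points.
2. Against the integer gridlines: it crosses the y-axis at the gridline y = 1; no x-intercept at any integer in the box.
3. Putting this together gives p.

x*y + 2*y^2 + x + y - 3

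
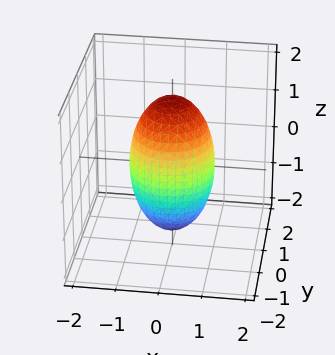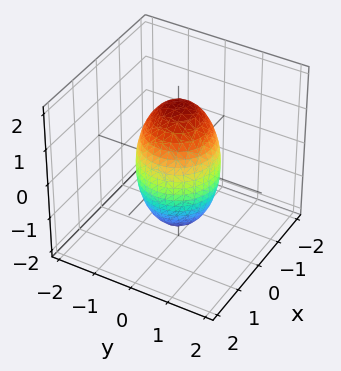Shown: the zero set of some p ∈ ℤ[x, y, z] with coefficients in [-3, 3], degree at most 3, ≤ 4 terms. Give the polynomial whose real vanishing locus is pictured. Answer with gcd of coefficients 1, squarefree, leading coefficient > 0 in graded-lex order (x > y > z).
3*x^2 + 3*y^2 + z^2 - 3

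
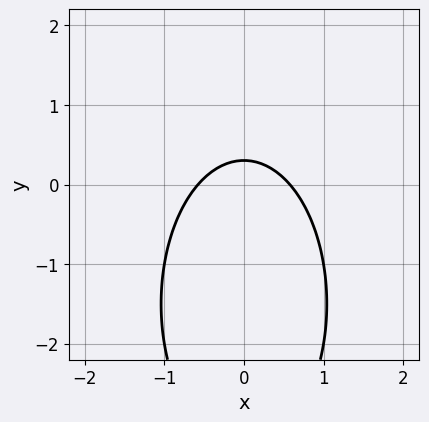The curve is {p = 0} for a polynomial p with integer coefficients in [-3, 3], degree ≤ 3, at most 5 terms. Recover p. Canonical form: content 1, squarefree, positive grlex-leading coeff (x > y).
3*x^2 + y^2 + 3*y - 1

1. The degree is 2 — the shape is more complex than any degree-1 curve.
2. Symmetries: mirror symmetry x ↦ −x ⇒ only even powers of x.
3. These observations pin down the coefficients.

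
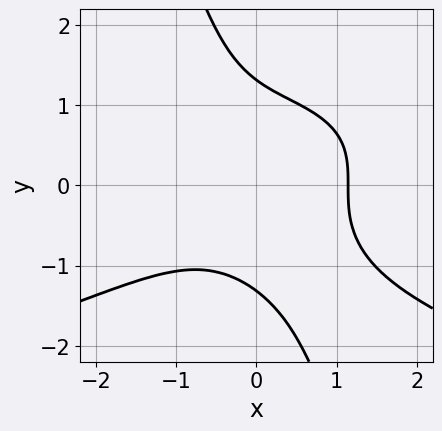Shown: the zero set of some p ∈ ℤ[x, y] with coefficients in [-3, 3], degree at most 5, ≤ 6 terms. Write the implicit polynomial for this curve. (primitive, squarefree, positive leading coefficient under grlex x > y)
The degree is 4 — the shape is more complex than any degree-3 curve.
Putting this together gives p.

3*x*y^3 + y^4 + 2*x^3 - 3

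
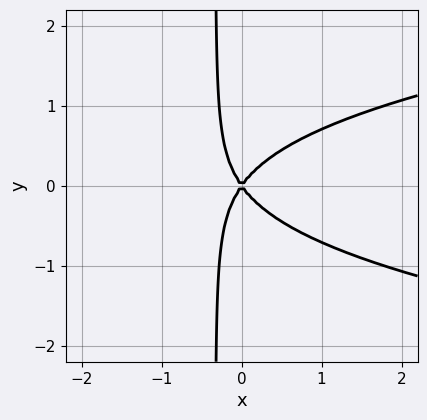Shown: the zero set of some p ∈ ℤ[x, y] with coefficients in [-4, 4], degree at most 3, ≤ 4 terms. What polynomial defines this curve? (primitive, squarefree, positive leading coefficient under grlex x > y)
deg p = 3. The shape is more complex than any degree-2 curve.
Symmetries: the y ↦ −y reflection is a symmetry, so y appears only in even powers.
From the visible intercepts: it crosses the y-axis at the gridline y = 0; it crosses the x-axis at the gridline x = 0.
These observations pin down the coefficients.

3*x*y^2 - 2*x^2 + y^2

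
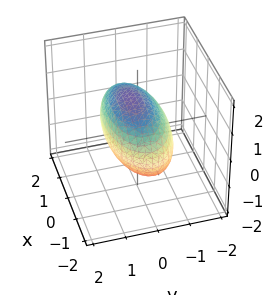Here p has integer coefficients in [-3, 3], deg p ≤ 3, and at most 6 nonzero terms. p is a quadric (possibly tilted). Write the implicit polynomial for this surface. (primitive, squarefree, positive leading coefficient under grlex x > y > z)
First, deg p = 2. A generic line meets the surface in up to 2 points.
Then, checking where it meets the axes: among the integer gridlines, it crosses the y-axis at y ∈ {-1, 1}.
Finally, the integer polynomial consistent with all of this is the stated p.

x^2 + 3*y^2 - y*z + 2*z^2 - 3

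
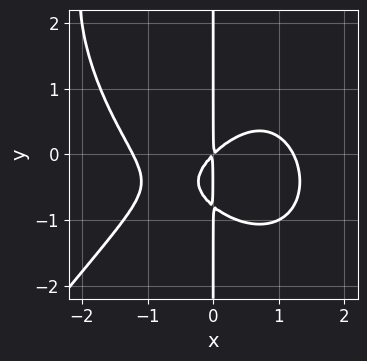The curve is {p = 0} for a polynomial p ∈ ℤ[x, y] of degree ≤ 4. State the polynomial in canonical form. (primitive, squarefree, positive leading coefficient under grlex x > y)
2*x^4 - x*y^3 + 3*x*y^2 - 3*x^2 + 3*x*y

(a) deg p = 4.
(b) Reading off the gridlines: every point of the y-axis in the box is on the curve.
(c) These observations pin down the coefficients.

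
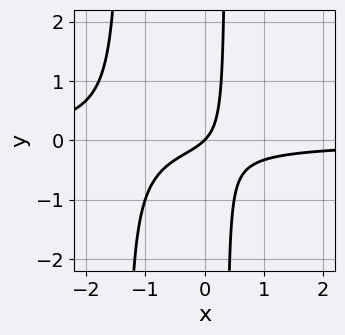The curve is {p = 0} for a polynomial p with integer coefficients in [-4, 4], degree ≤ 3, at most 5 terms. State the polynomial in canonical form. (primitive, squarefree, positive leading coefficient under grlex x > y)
Degree: no degree-2 curve has this shape, so deg p = 3.
Checking where it meets the axes: one x-axis crossing is at x = 0; it crosses the y-axis at the gridline y = 0.
Together with the visible shape, these determine p as stated.

2*x^2*y + 2*x*y + x - y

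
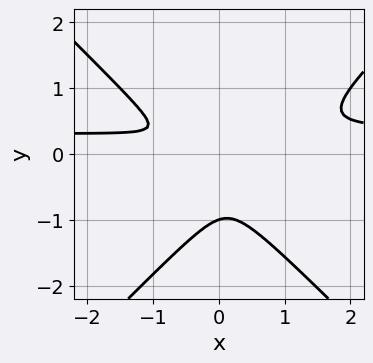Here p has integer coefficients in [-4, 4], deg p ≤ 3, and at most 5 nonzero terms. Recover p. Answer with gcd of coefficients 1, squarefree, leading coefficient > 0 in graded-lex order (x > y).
Degree: no degree-2 curve has this shape, so deg p = 3.
Against the integer gridlines: it meets the y-axis at y = -1 (among the integer gridlines).
Matching integer coefficients to the picture gives p.

3*x^2*y - 3*y^3 - x^2 - x*y - 3*y^2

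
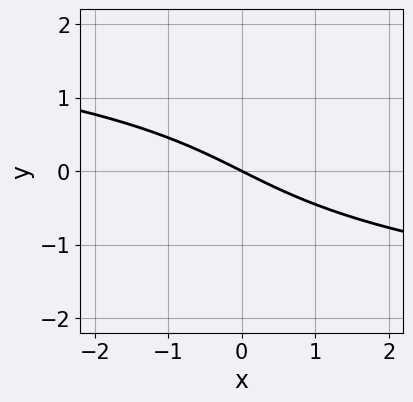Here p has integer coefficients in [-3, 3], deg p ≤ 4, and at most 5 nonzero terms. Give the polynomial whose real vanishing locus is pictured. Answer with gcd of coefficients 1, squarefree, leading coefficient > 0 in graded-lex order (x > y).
y^3 + x + 2*y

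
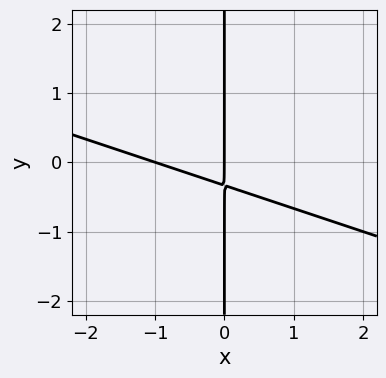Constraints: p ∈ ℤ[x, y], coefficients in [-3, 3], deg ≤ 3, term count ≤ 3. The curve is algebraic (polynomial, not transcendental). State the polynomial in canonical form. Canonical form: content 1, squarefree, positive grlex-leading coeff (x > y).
x^2 + 3*x*y + x

(a) The degree is 2 — the shape is more complex than any degree-1 curve.
(b) Checking where it meets the axes: the x-axis gridline crossings are at x ∈ {-1, 0}; the visible y-axis segment lies entirely on the curve.
(c) Putting this together gives p.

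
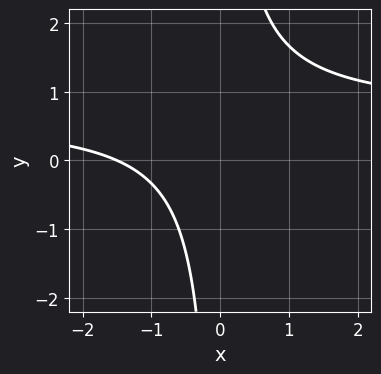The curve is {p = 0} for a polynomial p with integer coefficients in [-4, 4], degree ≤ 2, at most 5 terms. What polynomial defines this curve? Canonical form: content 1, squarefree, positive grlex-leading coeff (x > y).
deg p = 2.
Against the integer gridlines: the curve avoids every integer y-axis point in the box.
Putting this together gives p.

3*x*y - 2*x - 3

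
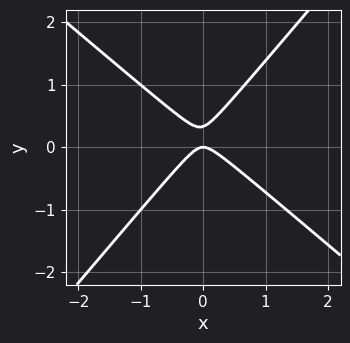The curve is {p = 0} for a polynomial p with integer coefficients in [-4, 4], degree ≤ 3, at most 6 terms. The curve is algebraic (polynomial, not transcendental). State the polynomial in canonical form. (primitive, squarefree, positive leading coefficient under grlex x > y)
(a) The degree is 2 — no degree-1 curve has this shape.
(b) Checking where it meets the axes: one y-axis crossing is at y = 0; it crosses the x-axis at the gridline x = 0.
(c) Solving for integer coefficients yields p as stated.

3*x^2 + x*y - 3*y^2 + y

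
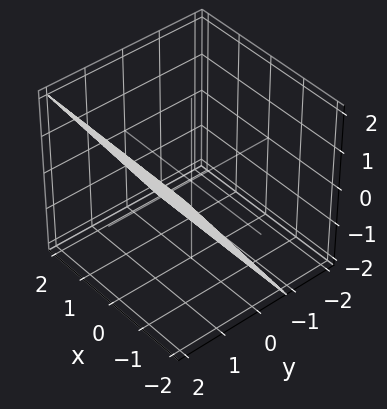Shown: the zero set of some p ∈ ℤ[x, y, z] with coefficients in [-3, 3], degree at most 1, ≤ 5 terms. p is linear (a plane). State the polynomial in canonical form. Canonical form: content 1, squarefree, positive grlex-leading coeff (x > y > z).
(a) The degree is 1 — every cross-section is a straight line — this is a plane.
(b) Checking where it meets the axes: it meets the z-axis at z = -1 (among the integer gridlines); no x-intercept at any integer in the box.
(c) Matching integer coefficients to the picture gives p.

3*y - 2*z - 2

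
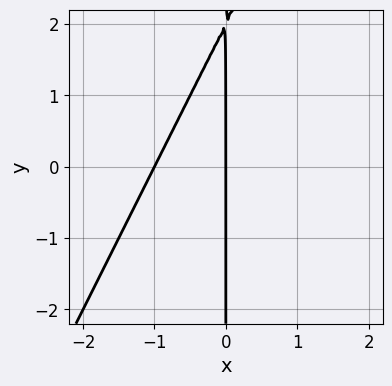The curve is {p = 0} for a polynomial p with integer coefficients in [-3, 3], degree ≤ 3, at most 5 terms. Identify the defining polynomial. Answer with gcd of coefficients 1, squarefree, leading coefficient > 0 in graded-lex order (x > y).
2*x^2 - x*y + 2*x

1. deg p = 2. The shape is more complex than any degree-1 curve.
2. Against the integer gridlines: among the integer gridlines, it crosses the x-axis at x ∈ {-1, 0}; the visible y-axis segment lies entirely on the curve.
3. Putting this together gives p.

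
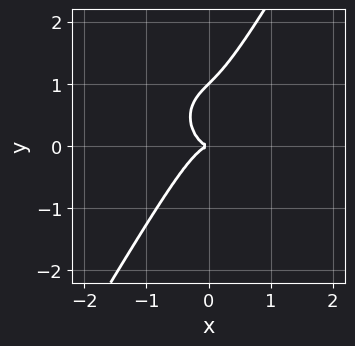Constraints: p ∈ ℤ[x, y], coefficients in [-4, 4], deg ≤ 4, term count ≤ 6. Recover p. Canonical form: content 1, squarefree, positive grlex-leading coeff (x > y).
2*x^3 + x*y^2 - y^3 + y^2

(a) Degree: the shape is more complex than any degree-2 curve, so deg p = 3.
(b) From the visible intercepts: among the integer gridlines, it crosses the y-axis at y ∈ {0, 1}; one x-axis crossing is at x = 0.
(c) Matching integer coefficients to the picture gives p.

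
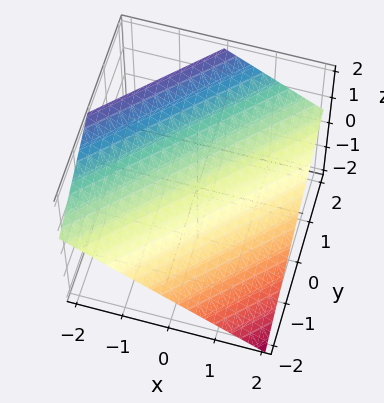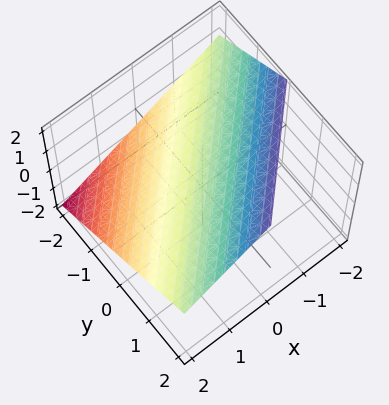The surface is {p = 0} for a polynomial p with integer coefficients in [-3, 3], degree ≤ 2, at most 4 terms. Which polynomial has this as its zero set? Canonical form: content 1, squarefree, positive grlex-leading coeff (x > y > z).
deg p = 1. The surface is flat (a plane).
From the axis intercepts and sections: it meets the x-axis at x = 1 (among the integer gridlines); it meets the y-axis at y = -1 (among the integer gridlines).
Putting this together gives p.

2*x - 2*y + 3*z - 2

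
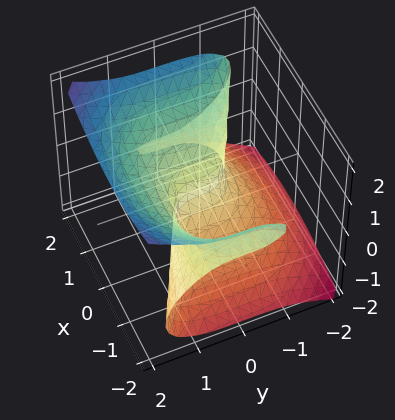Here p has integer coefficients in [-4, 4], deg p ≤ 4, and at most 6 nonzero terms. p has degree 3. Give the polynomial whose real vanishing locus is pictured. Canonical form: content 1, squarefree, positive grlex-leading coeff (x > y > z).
x^2*z + y^3 - 2*z^3 + x

(a) The degree is 3 — the shape is more complex than any degree-2 surface.
(b) Observable constraints: it crosses the x-axis at the gridline x = 0; one z-axis crossing is at z = 0; it meets the y-axis at y = 0 (among the integer gridlines).
(c) Matching integer coefficients to the picture gives p.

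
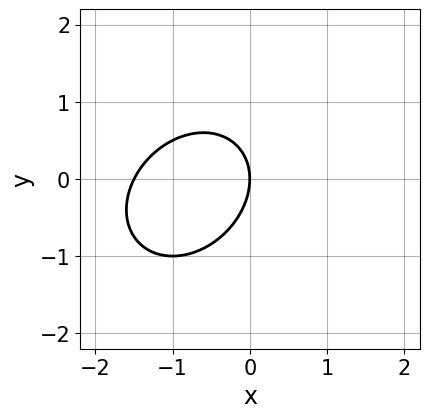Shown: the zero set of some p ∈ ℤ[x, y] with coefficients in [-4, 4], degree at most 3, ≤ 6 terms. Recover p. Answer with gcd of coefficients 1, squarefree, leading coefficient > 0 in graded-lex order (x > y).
First, degree: no degree-1 curve has this shape, so deg p = 2.
Next, from the visible intercepts: it crosses the y-axis at the gridline y = 0; it crosses the x-axis at the gridline x = 0.
Finally, solving for integer coefficients yields p as stated.

2*x^2 - x*y + 2*y^2 + 3*x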